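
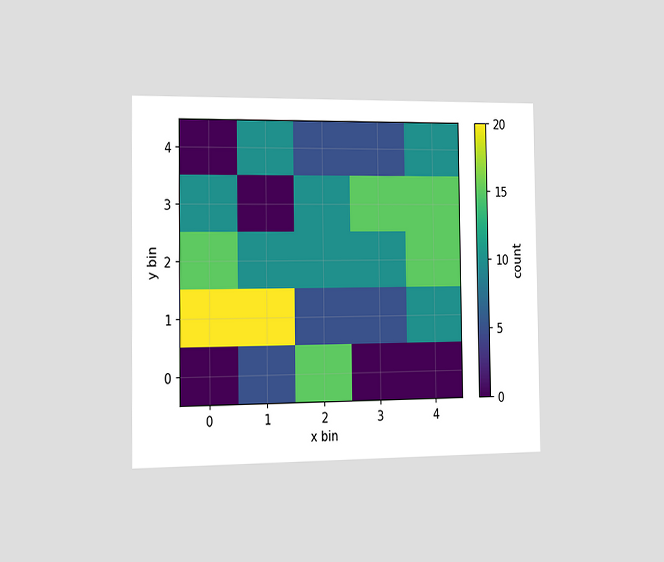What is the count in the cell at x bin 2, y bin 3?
The chart is viewed slightly from the left. Matching the cell (2, 3) against the colorbar gives 10.

10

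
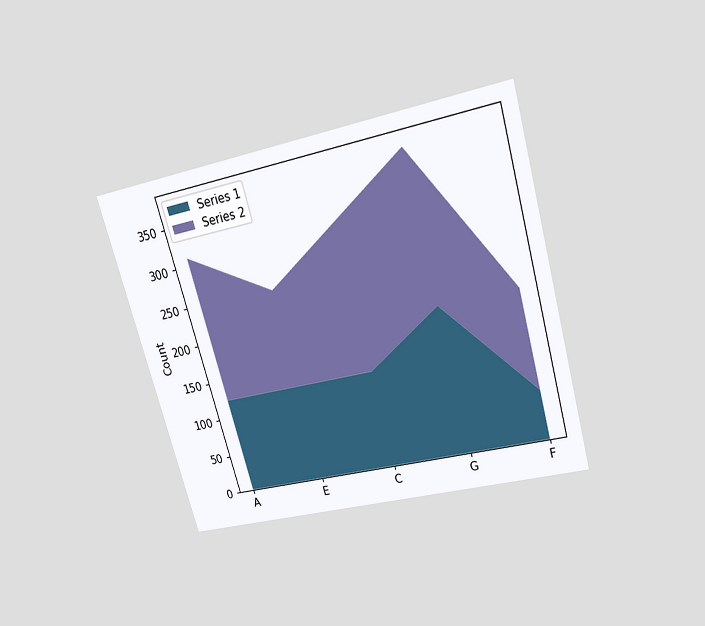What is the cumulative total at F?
186

The chart is tilted about 16° counter-clockwise and viewed slightly from above. The stacked total at F reaches 186.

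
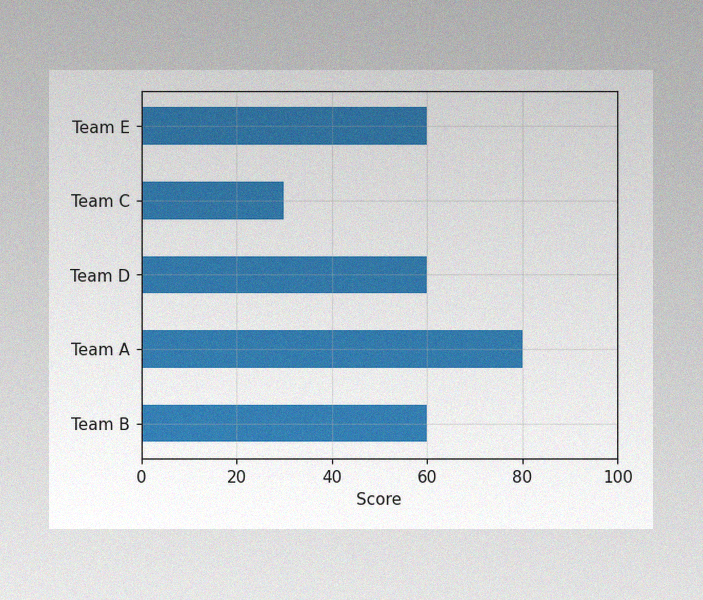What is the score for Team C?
The image has some photo noise and uneven lighting. Reading along the chart's x-axis, the Team C bar reaches 30.

30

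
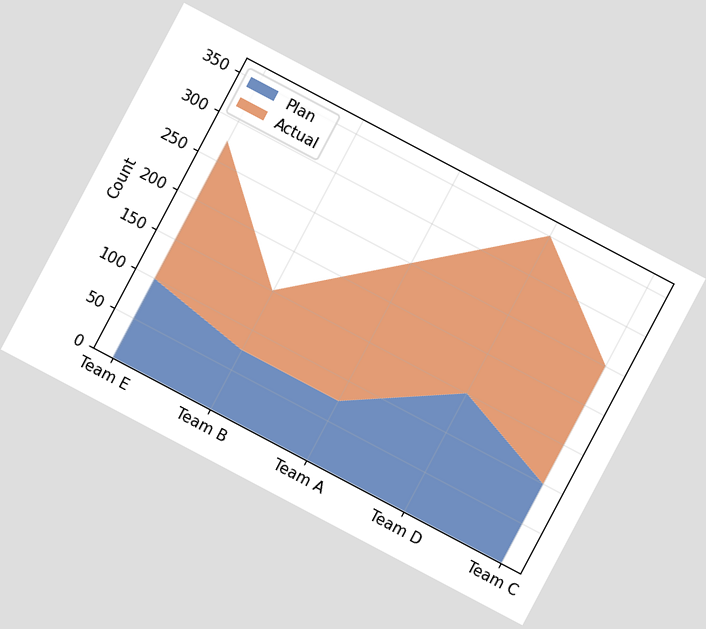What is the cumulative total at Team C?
250

The chart is tilted about 28° clockwise. The stacked total at Team C reaches 250.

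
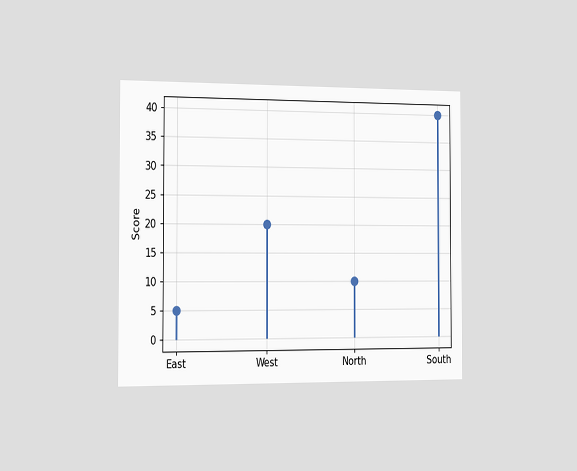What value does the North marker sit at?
The chart is viewed slightly from the left. The North marker sits at 10.

10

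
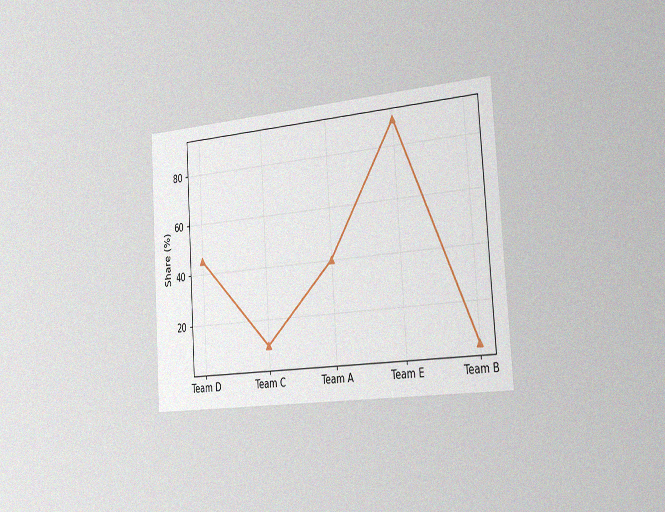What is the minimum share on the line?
The chart is tilted about 4° counter-clockwise and viewed slightly from the right, with some photo noise. The lowest point is at Team B, and reading across to the y-axis gives 5%.

5%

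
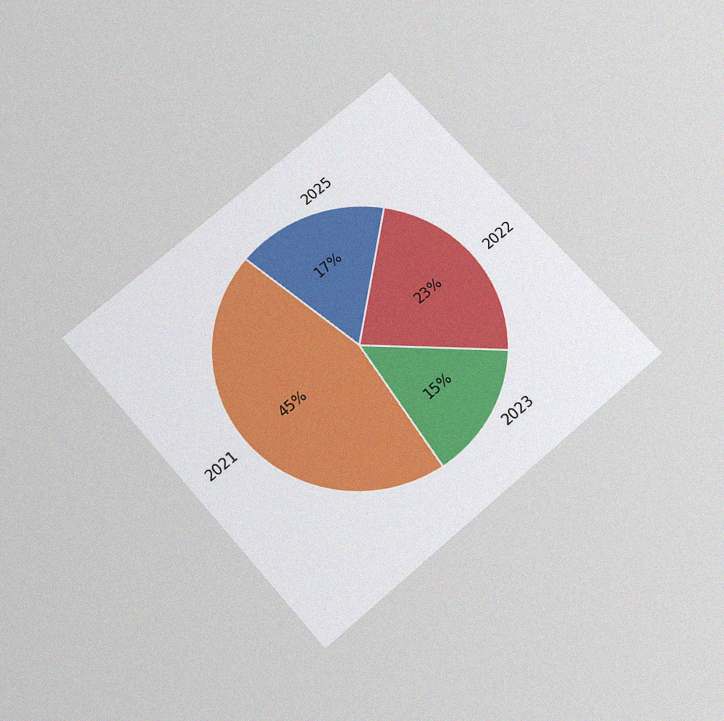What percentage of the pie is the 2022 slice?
The chart is tilted about 41° counter-clockwise and viewed slightly from below, with some photo noise. The 2022 slice takes up 23% of the pie.

23%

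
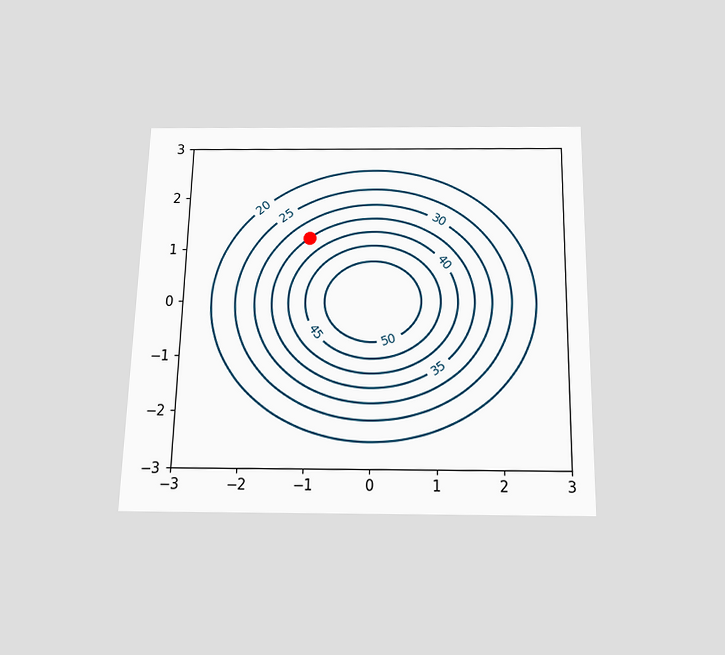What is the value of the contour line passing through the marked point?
The chart is viewed slightly from below. The marked point sits on the contour labelled 35.

35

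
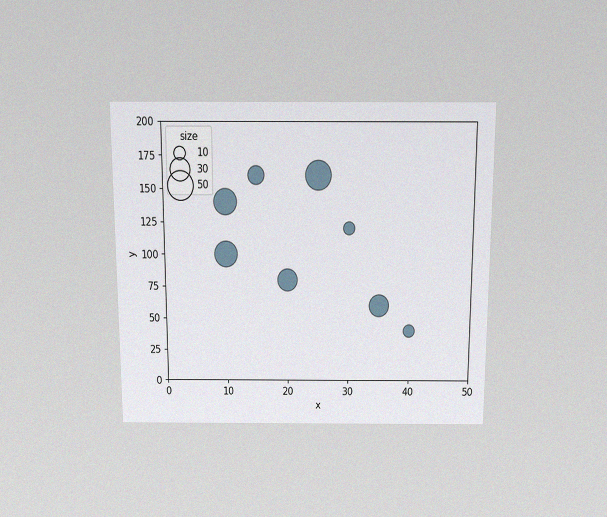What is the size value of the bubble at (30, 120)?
The chart is viewed slightly from above, with some photo noise. Matching the bubble at (30, 120) against the size legend gives 10.

10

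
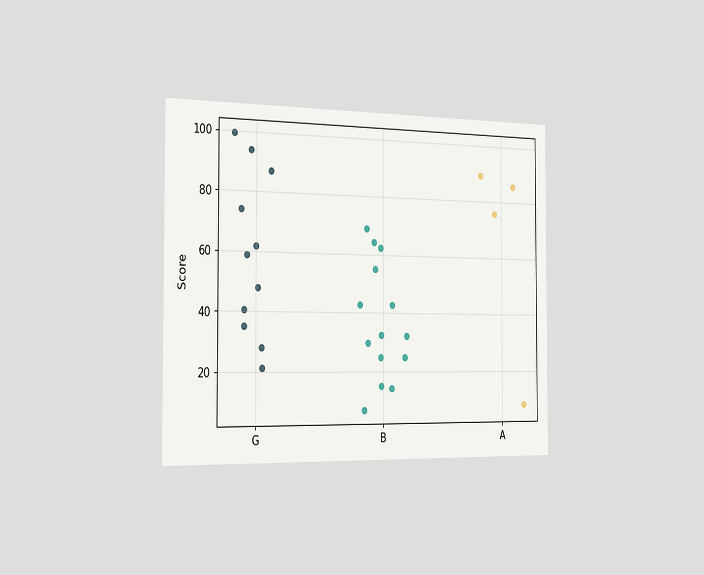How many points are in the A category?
The chart is viewed slightly from the left. Counting the markers in the A column gives 4.

4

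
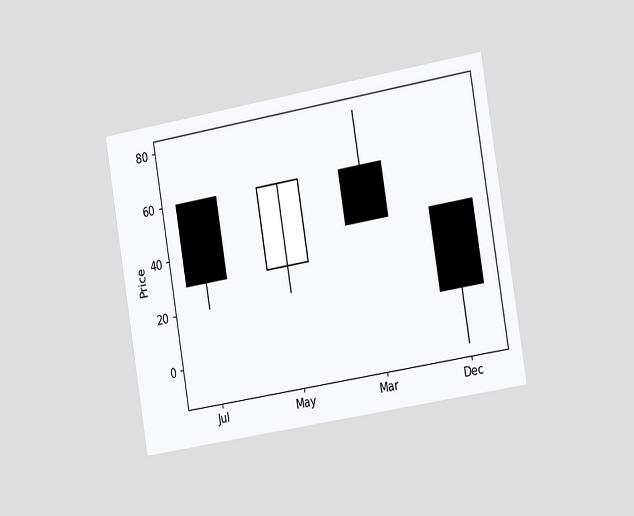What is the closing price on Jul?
The chart is tilted about 9° counter-clockwise and viewed slightly from the right. The Jul candle closes at 30.

30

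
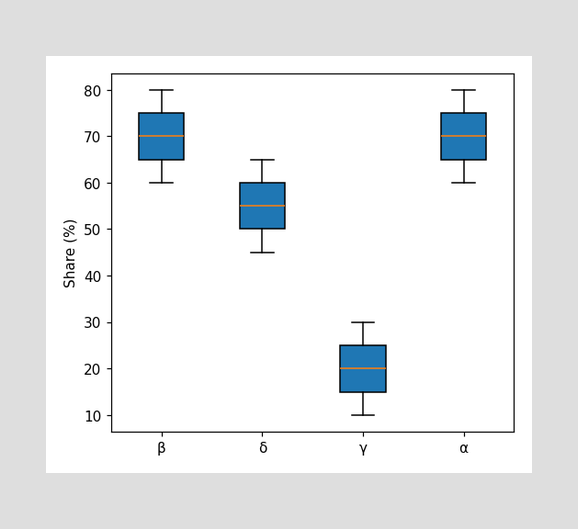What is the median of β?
70%

The median line in the β box sits at 70%.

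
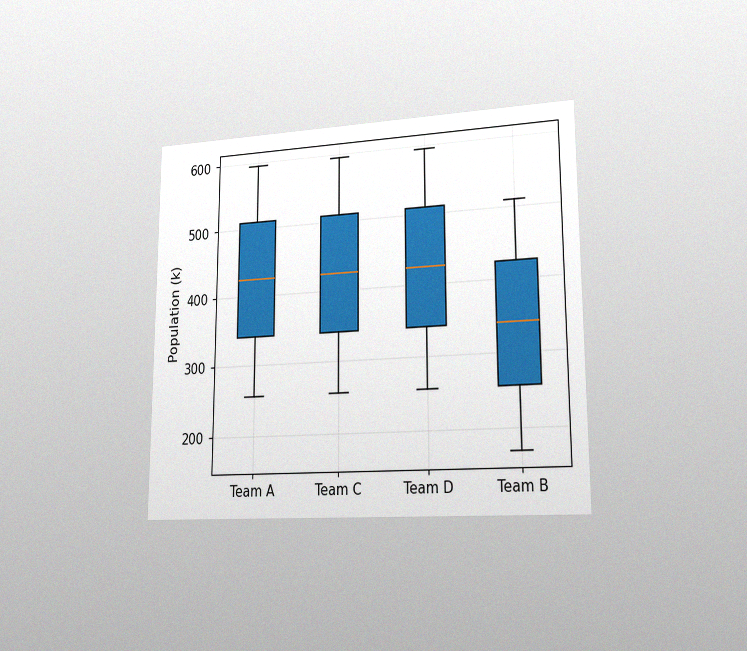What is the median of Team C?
425k

The chart is viewed slightly from the right, with some photo noise. The median line in the Team C box sits at 425k.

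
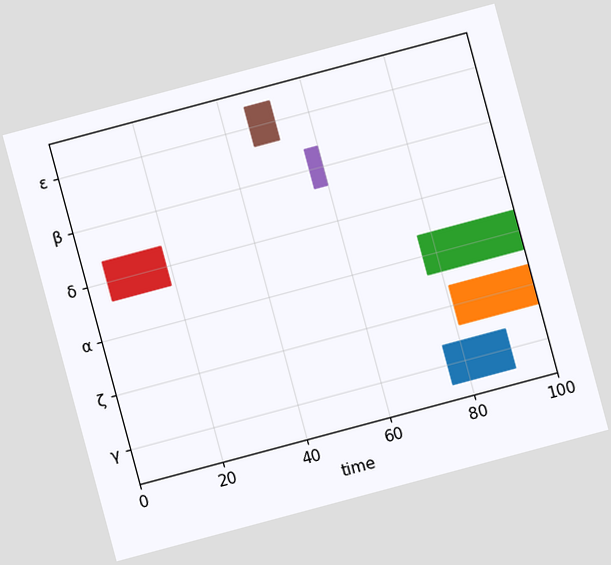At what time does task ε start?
The chart is tilted about 15° counter-clockwise. The ε bar begins at t=46.

46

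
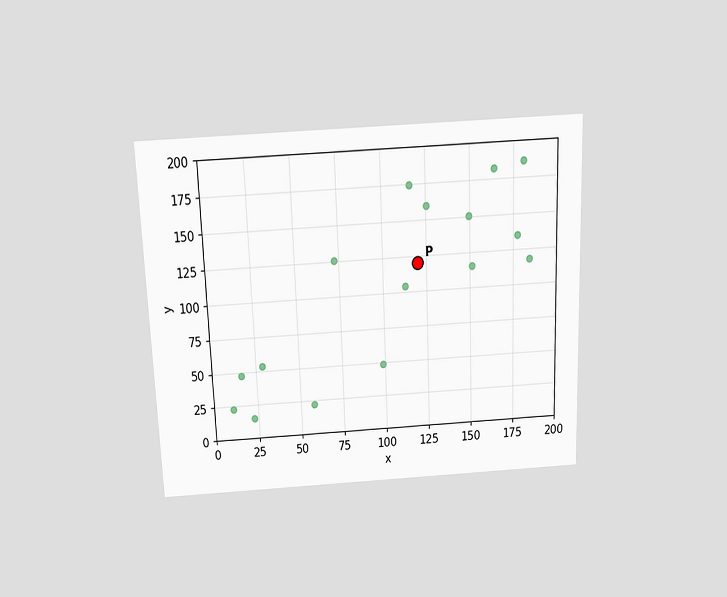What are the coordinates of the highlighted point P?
The chart is tilted about 2° counter-clockwise and viewed slightly from above. Following the gridlines from P to each axis, P sits at (120, 120).

(120, 120)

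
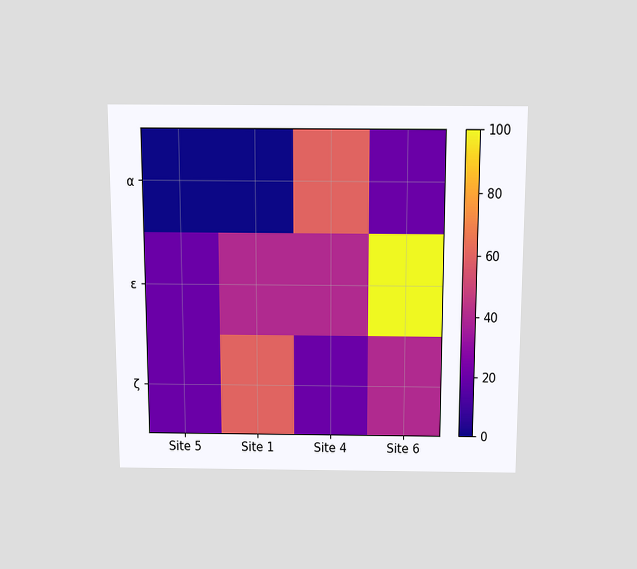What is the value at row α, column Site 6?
20

The chart is viewed slightly from above. Matching cell (α, Site 6) against the colorbar gives 20.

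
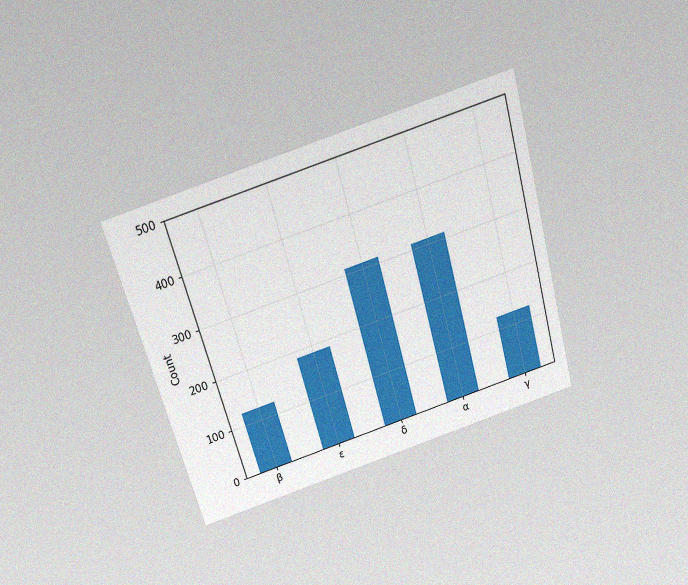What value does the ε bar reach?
The chart is tilted about 16° counter-clockwise and viewed slightly from above, with some photo noise. Reading along the chart's y-axis, the ε bar reaches 186.

186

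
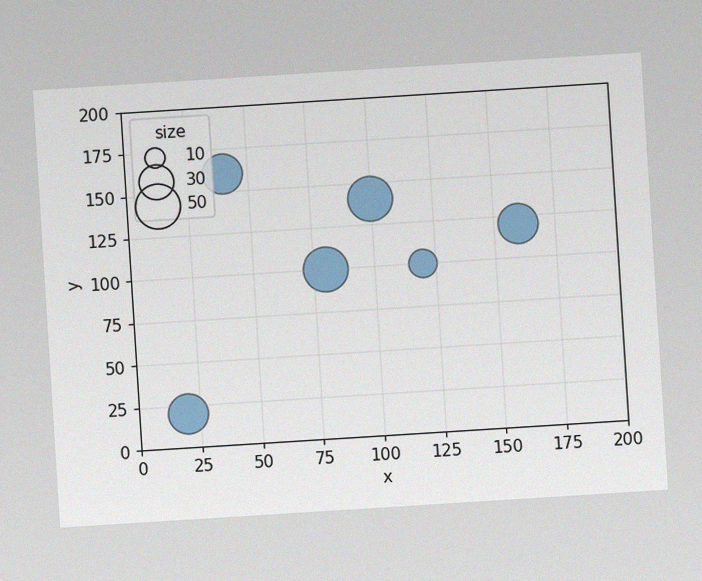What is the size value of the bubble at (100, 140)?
50

The chart is tilted about 4° counter-clockwise, with some photo noise. Matching the bubble at (100, 140) against the size legend gives 50.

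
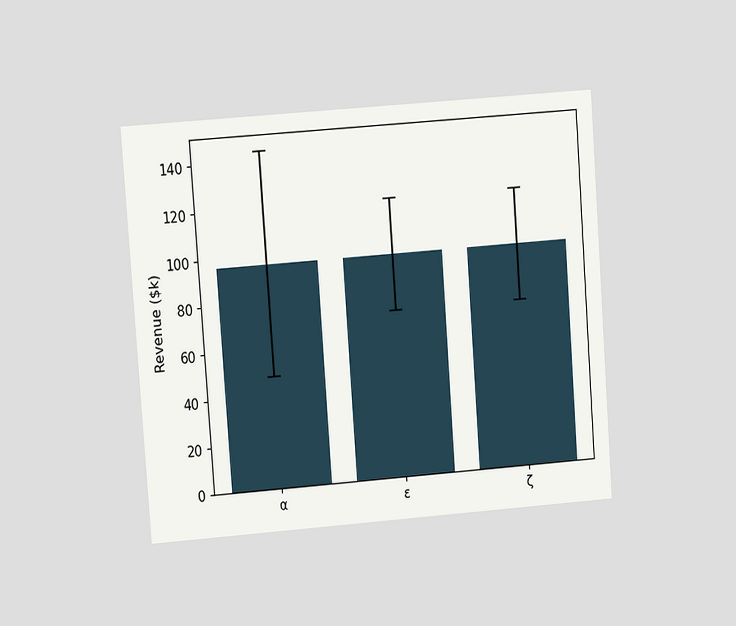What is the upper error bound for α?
The chart is tilted about 4° counter-clockwise and viewed at a slight angle. The α bar's upper whisker reaches $144k.

$144k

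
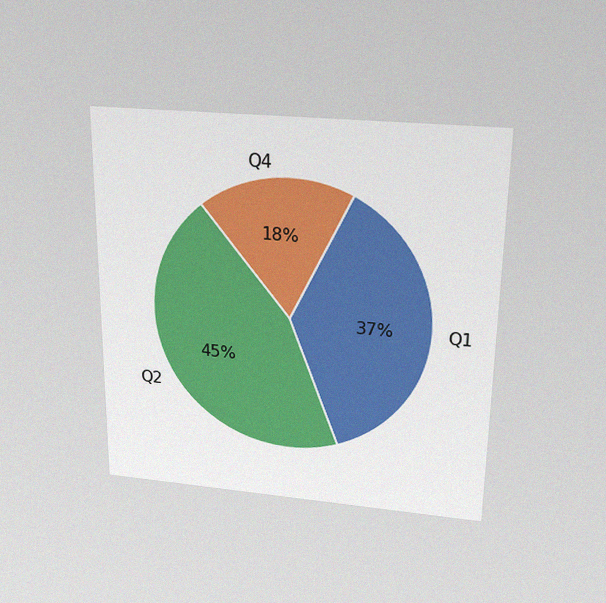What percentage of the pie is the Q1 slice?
37%

The chart is viewed slightly from above, with some photo noise. The Q1 slice takes up 37% of the pie.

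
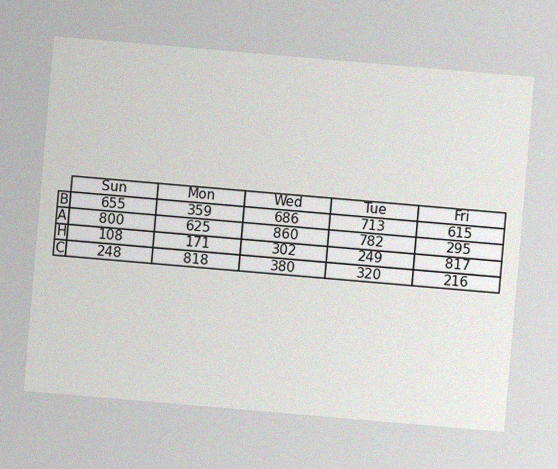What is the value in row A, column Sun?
800

The chart is tilted about 5° clockwise, with some photo noise. The (A, Sun) cell reads 800.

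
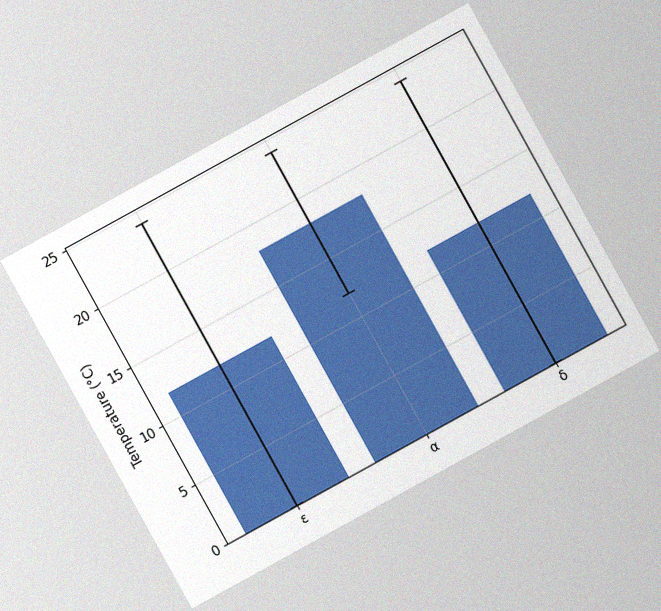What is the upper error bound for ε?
The chart is tilted about 29° counter-clockwise, with some photo noise. The ε bar's upper whisker reaches 24°C.

24°C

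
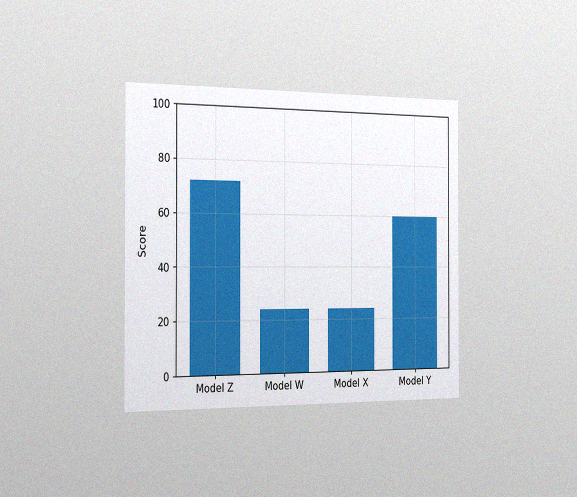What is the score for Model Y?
The chart is viewed slightly from the left, with some photo noise. Reading along the chart's y-axis, the Model Y bar reaches 60.

60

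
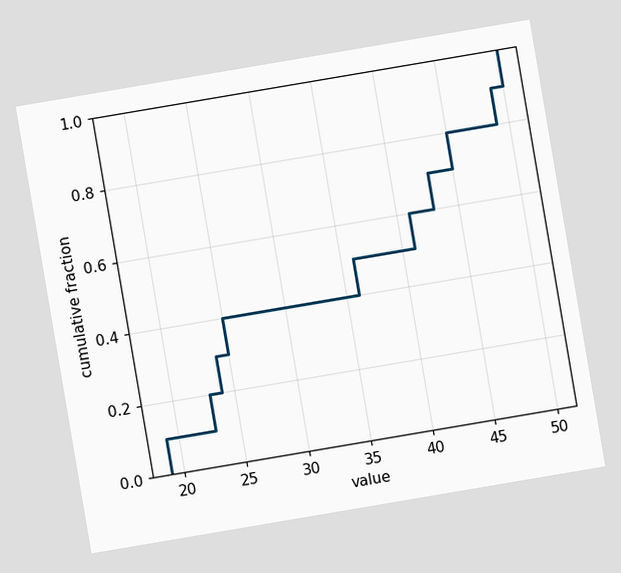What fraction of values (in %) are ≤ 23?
20%

The chart is tilted about 10° counter-clockwise. At x=23 the ECDF step is at 20%.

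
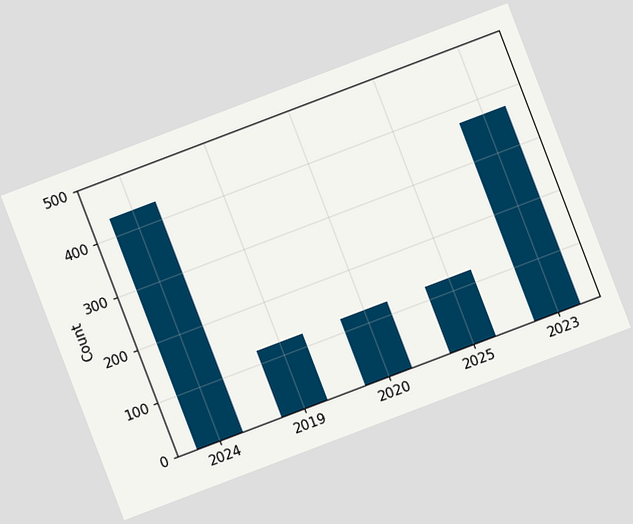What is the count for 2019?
The chart is tilted about 21° counter-clockwise. Reading along the chart's y-axis, the 2019 bar reaches 124.

124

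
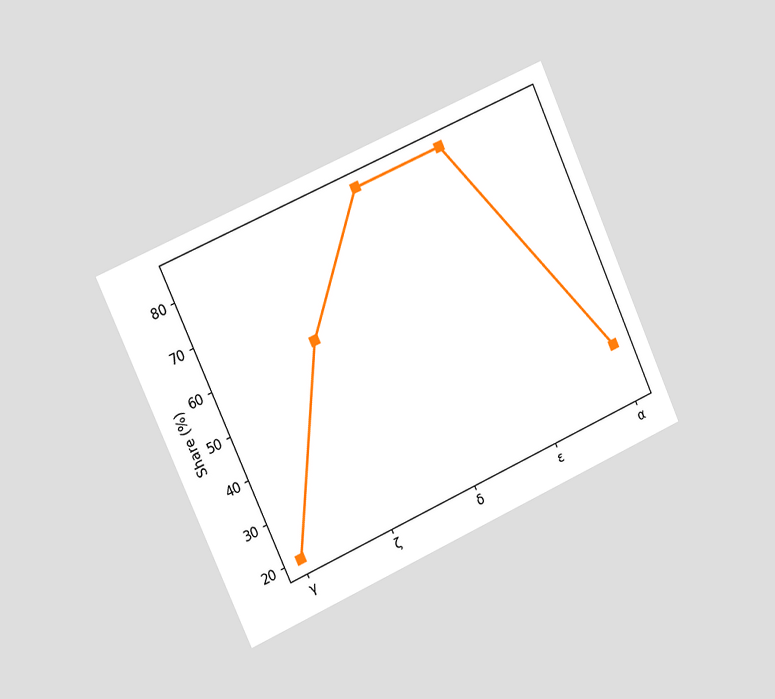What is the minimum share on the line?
20%

The chart is tilted about 24° counter-clockwise and viewed slightly from the left. The lowest point is at γ, and reading across to the y-axis gives 20%.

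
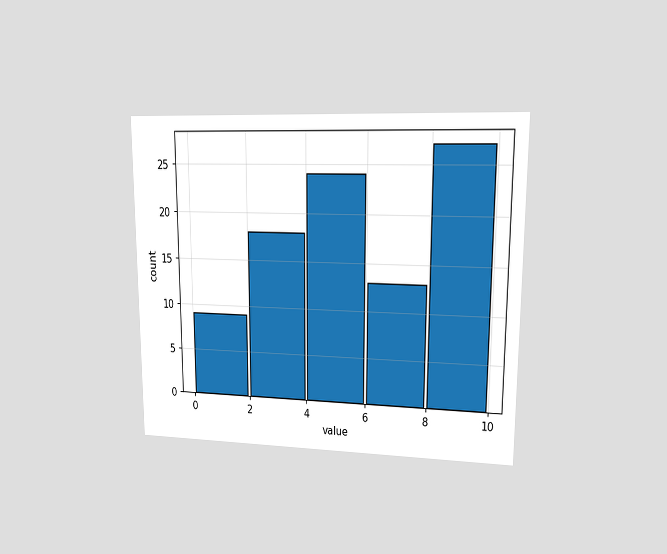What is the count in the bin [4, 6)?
24

The chart is viewed at a slight angle. The [4, 6) bin has height 24.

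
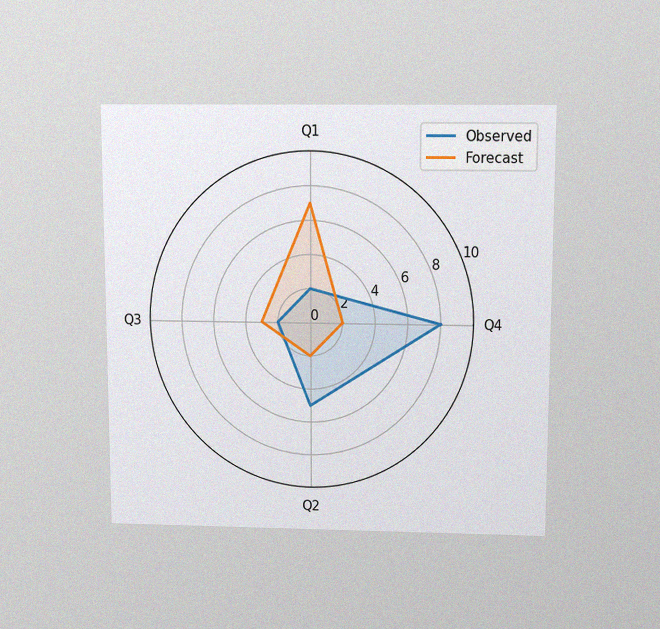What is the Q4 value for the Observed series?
8

The chart is viewed slightly from above, with some photo noise. On the Q4 axis, Observed reaches 8.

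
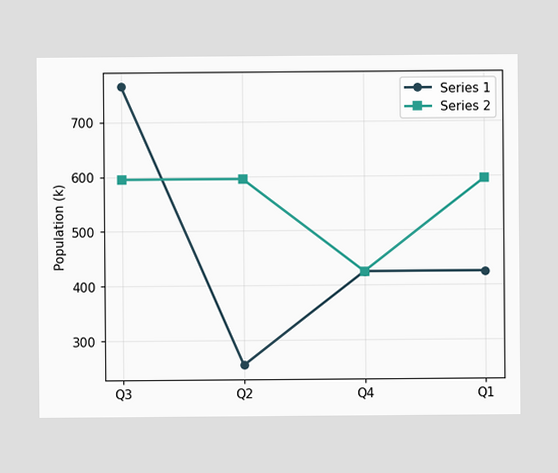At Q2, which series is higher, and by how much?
Series 2, by 340k

At Q2, Series 2 sits above the other line by 340k.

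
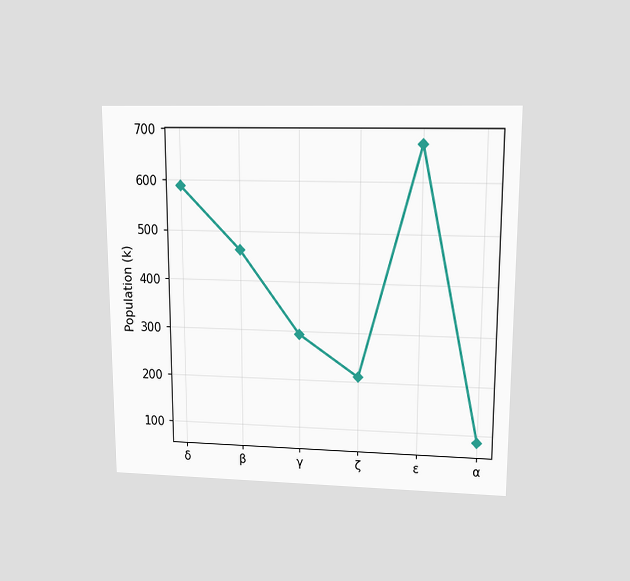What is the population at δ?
588k

The chart is viewed at a slight angle. At δ, the line is at 588k.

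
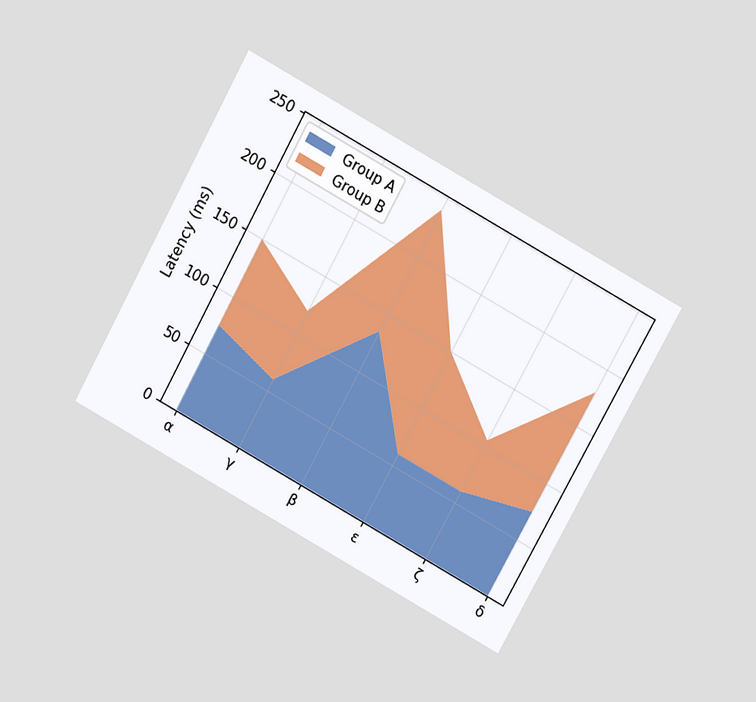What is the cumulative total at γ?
120ms

The chart is tilted about 29° clockwise and viewed at a slight angle. The stacked total at γ reaches 120ms.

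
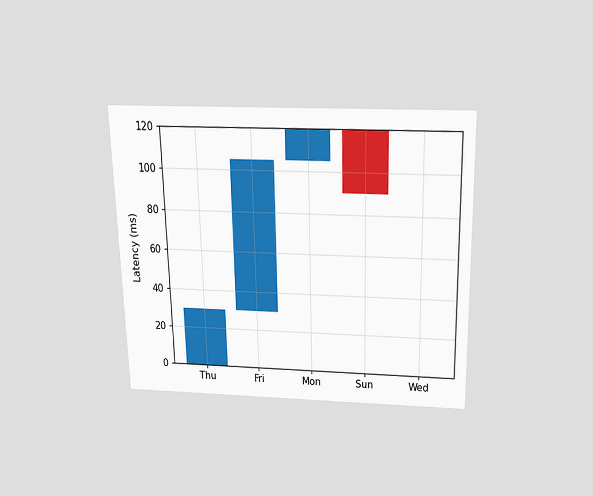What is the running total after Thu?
30ms

The chart is viewed slightly from above. After Thu the running total reaches 30ms.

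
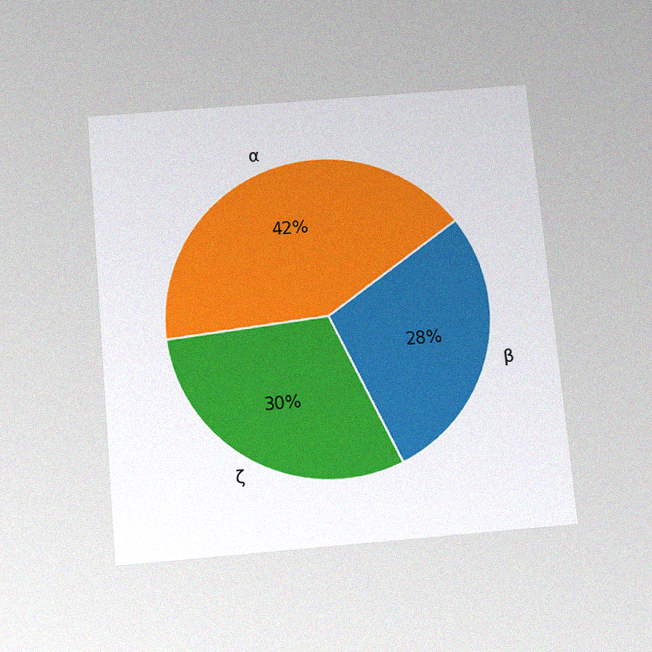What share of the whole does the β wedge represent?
28%

The chart is tilted about 5° counter-clockwise and viewed slightly from below, with some photo noise. The β slice takes up 28% of the pie.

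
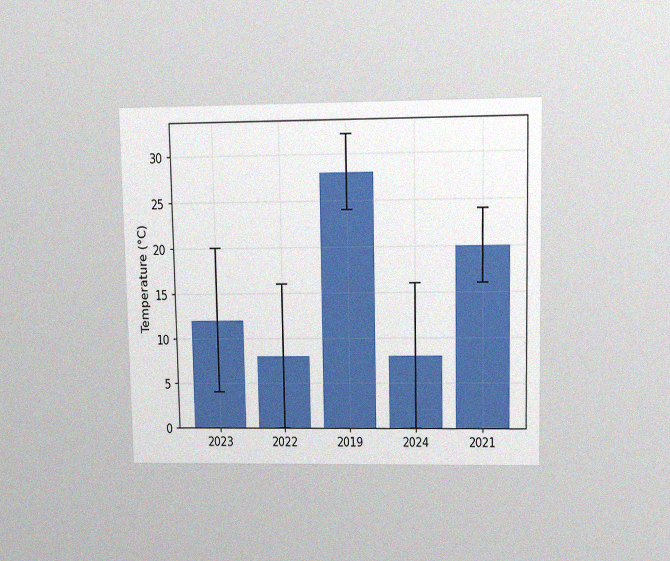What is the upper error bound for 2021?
The chart is viewed slightly from above, with some photo noise. The 2021 bar's upper whisker reaches 24°C.

24°C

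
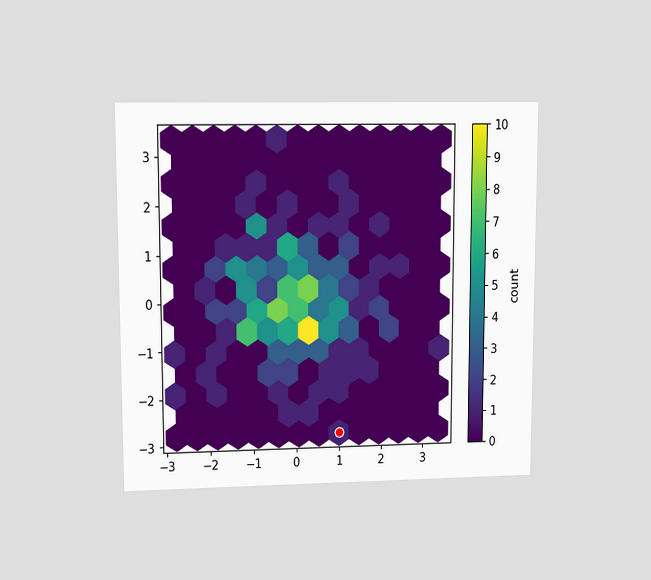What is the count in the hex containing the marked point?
1

The chart is viewed at a slight angle. The marked hex reads 1 on the colorbar.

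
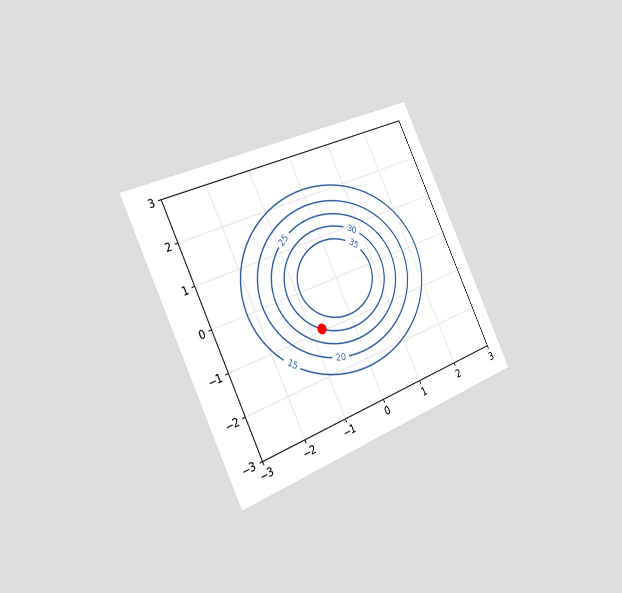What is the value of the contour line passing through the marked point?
30

The chart is tilted about 25° counter-clockwise and viewed slightly from the left. The marked point sits on the contour labelled 30.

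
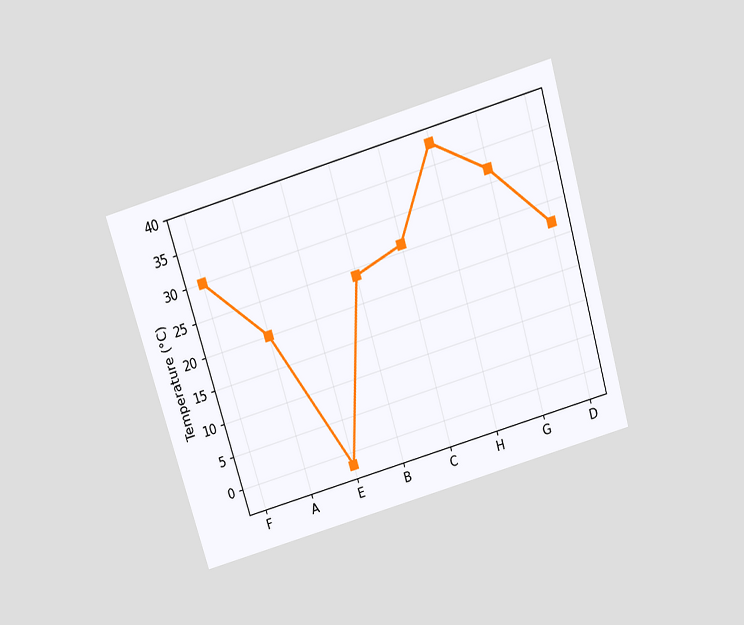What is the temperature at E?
The chart is tilted about 16° counter-clockwise and viewed slightly from above. At E, the line is at -2°C.

-2°C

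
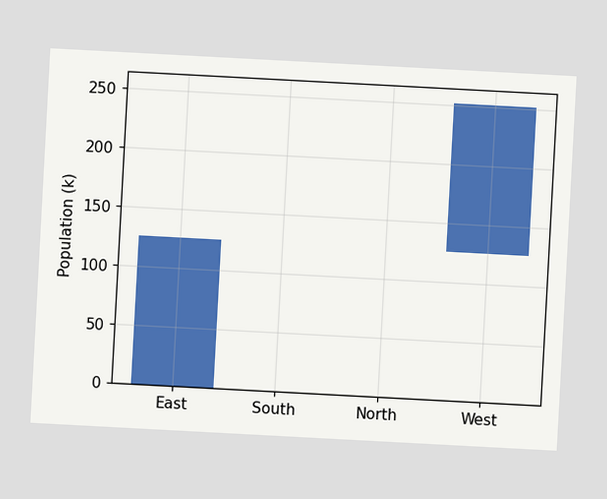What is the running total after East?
The chart is tilted about 3° clockwise. After East the running total reaches 126k.

126k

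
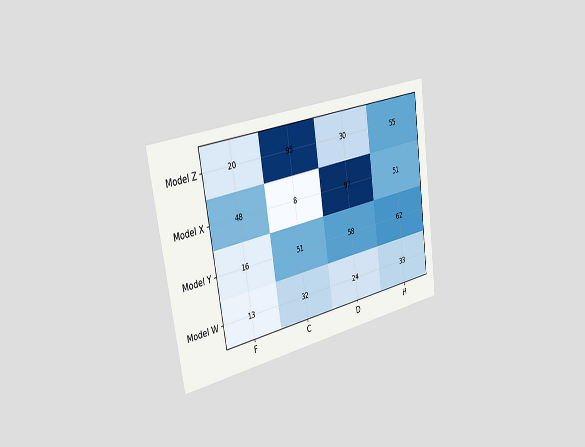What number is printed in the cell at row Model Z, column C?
95

The chart is tilted about 9° counter-clockwise and viewed slightly from the left. The (Model Z, C) cell reads 95.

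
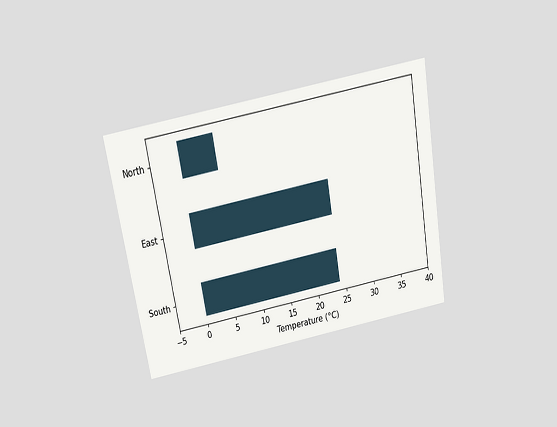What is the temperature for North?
6°C

The chart is tilted about 10° counter-clockwise and viewed slightly from above. Reading along the chart's x-axis, the North bar reaches 6°C.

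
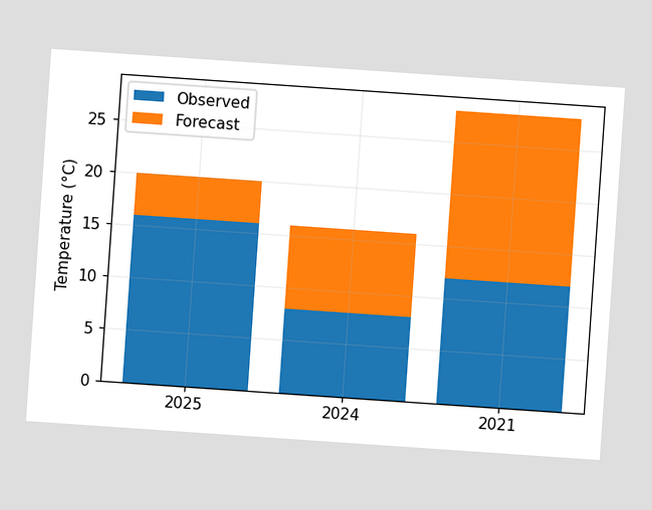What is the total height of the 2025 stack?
The chart is tilted about 4° clockwise. The 2025 stack's top reaches 20°C on the y-axis.

20°C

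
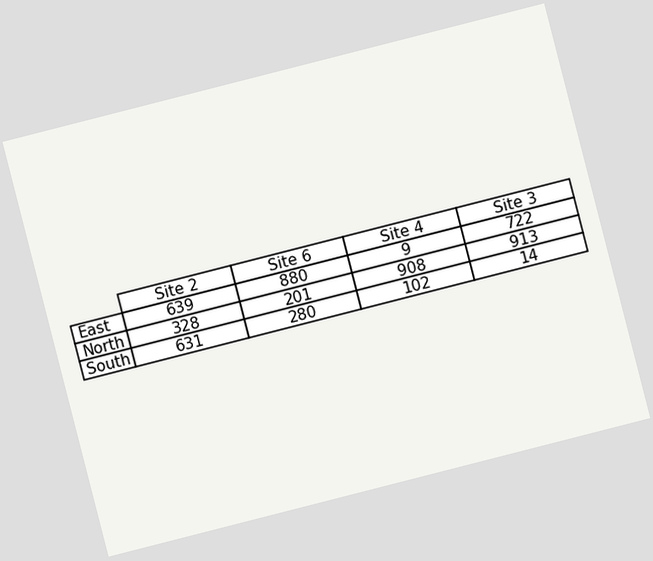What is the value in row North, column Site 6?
The chart is tilted about 14° counter-clockwise. The (North, Site 6) cell reads 201.

201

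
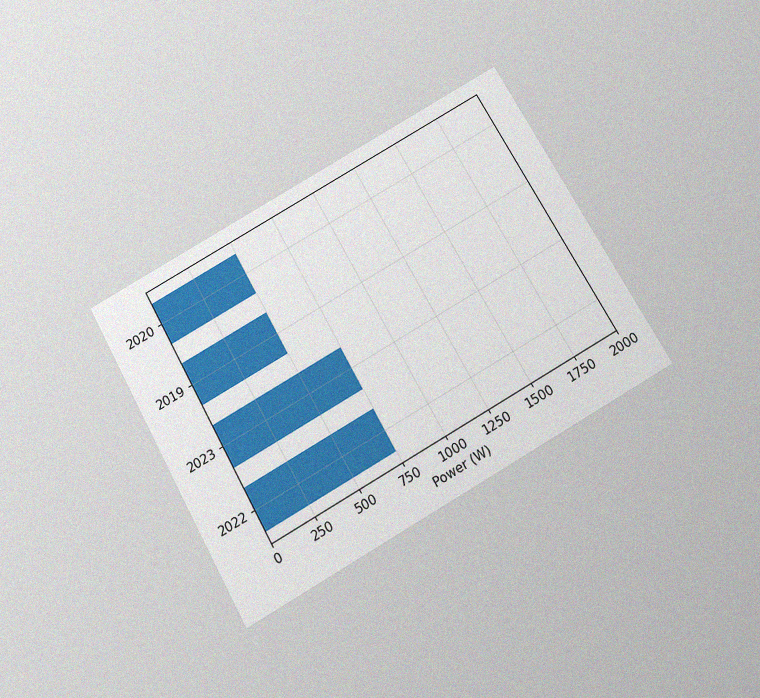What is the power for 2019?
The chart is tilted about 29° counter-clockwise and viewed slightly from below, with some photo noise. Reading along the chart's x-axis, the 2019 bar reaches 500W.

500W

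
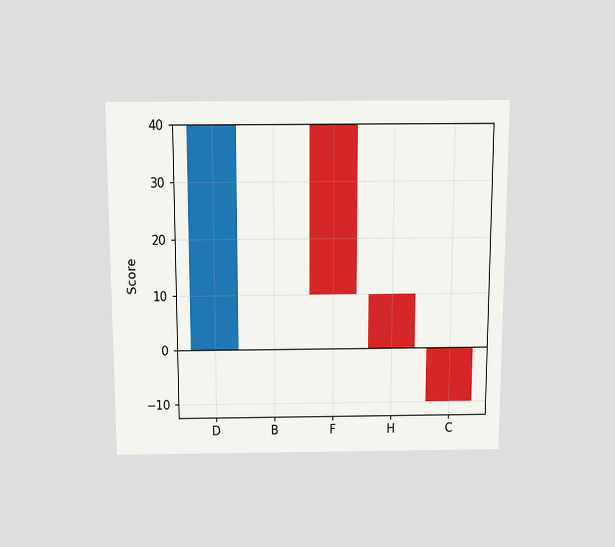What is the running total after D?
The chart is viewed slightly from above. After D the running total reaches 40.

40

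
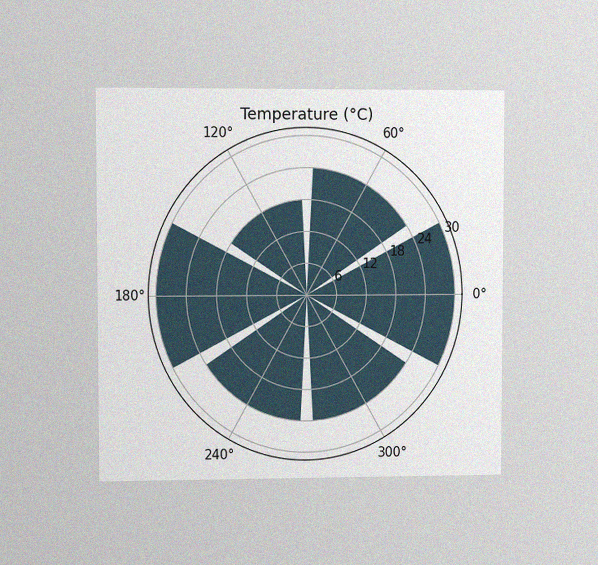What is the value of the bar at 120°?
18°C

The chart is viewed at a slight angle, with some photo noise. The bar at 120° reaches 18°C on the radial axis.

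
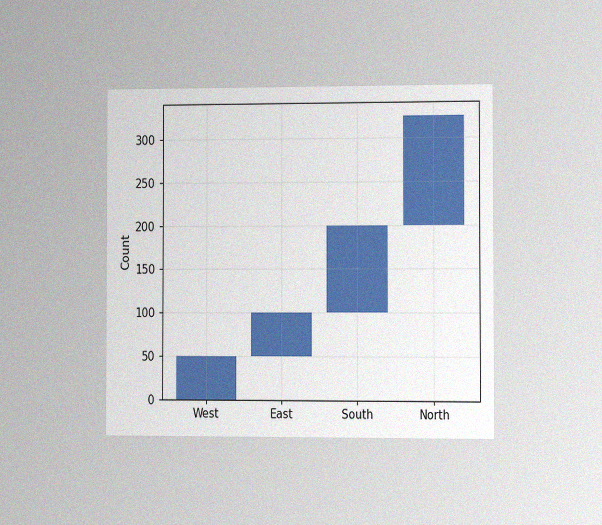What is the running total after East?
100

The chart is viewed slightly from the right, with some photo noise. After East the running total reaches 100.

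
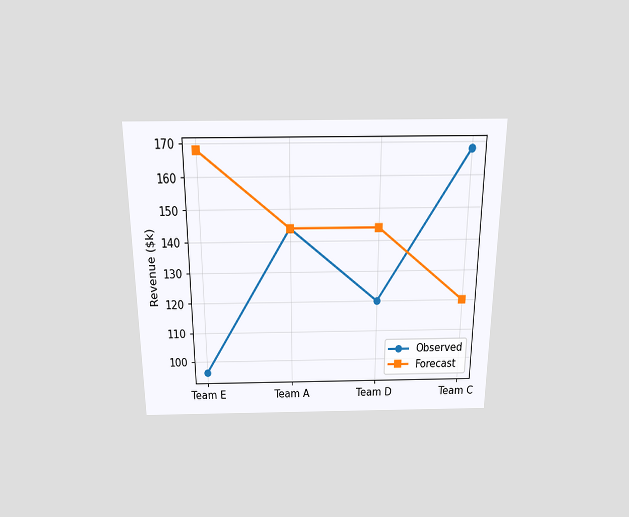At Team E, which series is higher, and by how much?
The chart is viewed slightly from above. At Team E, Forecast sits above the other line by $72k.

Forecast, by $72k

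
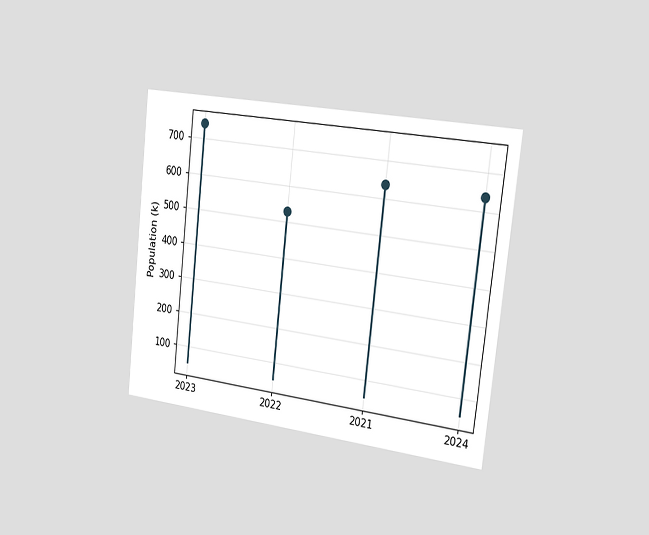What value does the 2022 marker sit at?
The chart is tilted about 6° clockwise and viewed slightly from the right. The 2022 marker sits at 530k.

530k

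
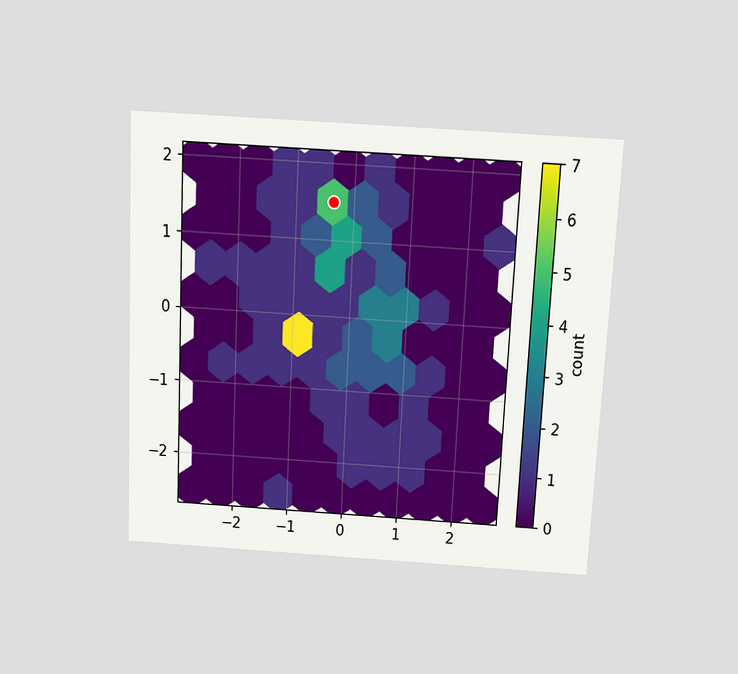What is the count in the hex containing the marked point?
5

The chart is tilted about 3° clockwise and viewed slightly from above. The marked hex reads 5 on the colorbar.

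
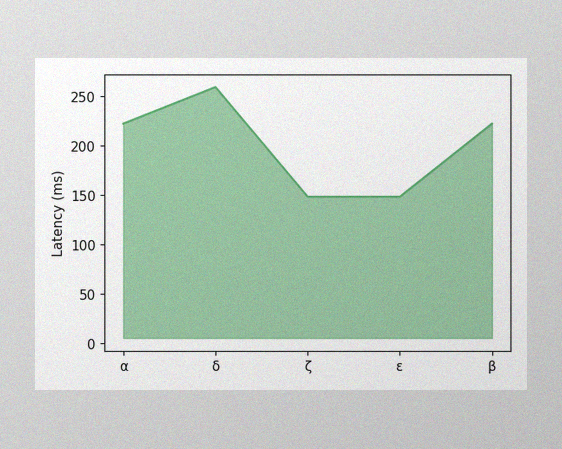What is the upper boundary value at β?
The image has some photo noise and uneven lighting. At β the upper boundary is at 222ms.

222ms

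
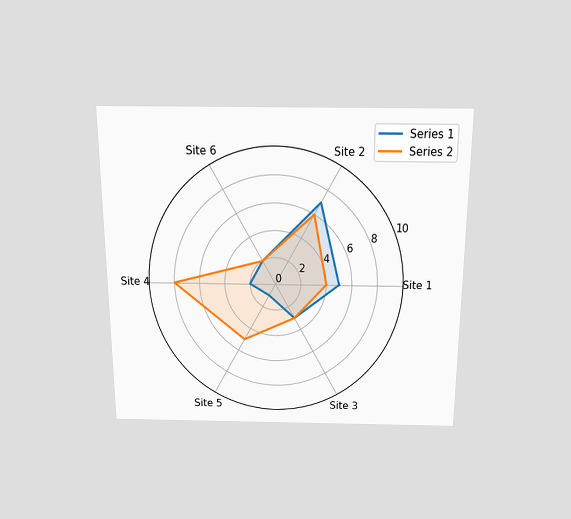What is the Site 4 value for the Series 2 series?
8

The chart is viewed slightly from above. On the Site 4 axis, Series 2 reaches 8.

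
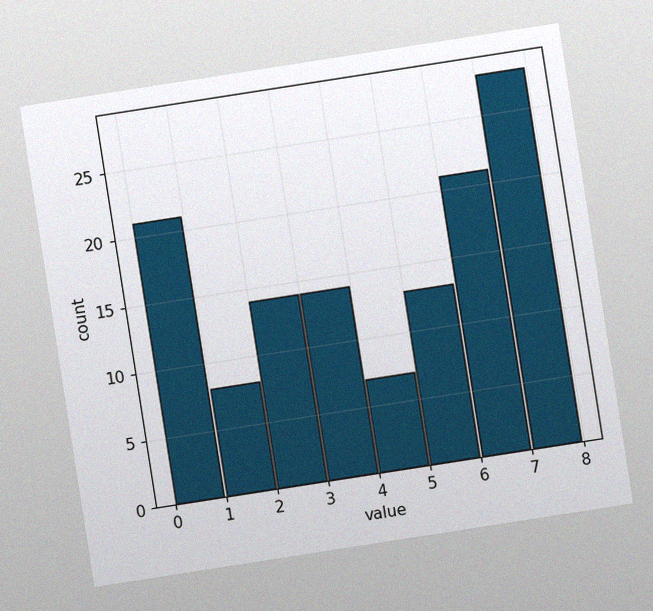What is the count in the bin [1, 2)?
The chart is tilted about 9° counter-clockwise, with some photo noise. The [1, 2) bin has height 8.

8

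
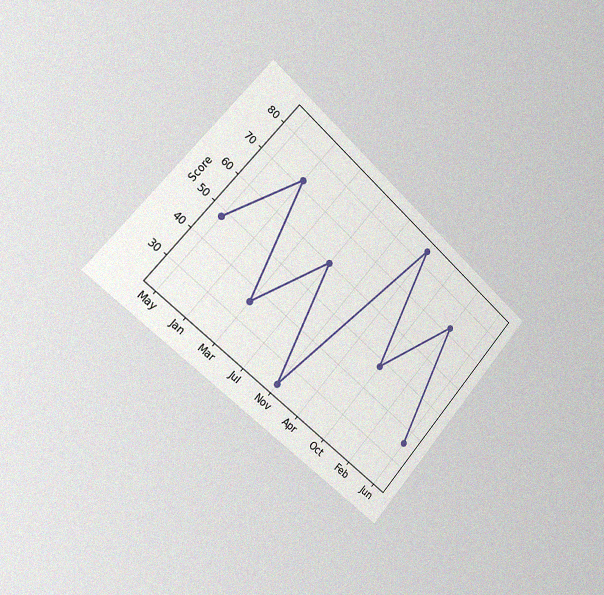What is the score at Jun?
36

The chart is tilted about 42° clockwise and viewed slightly from the left, with some photo noise. At Jun, the line is at 36.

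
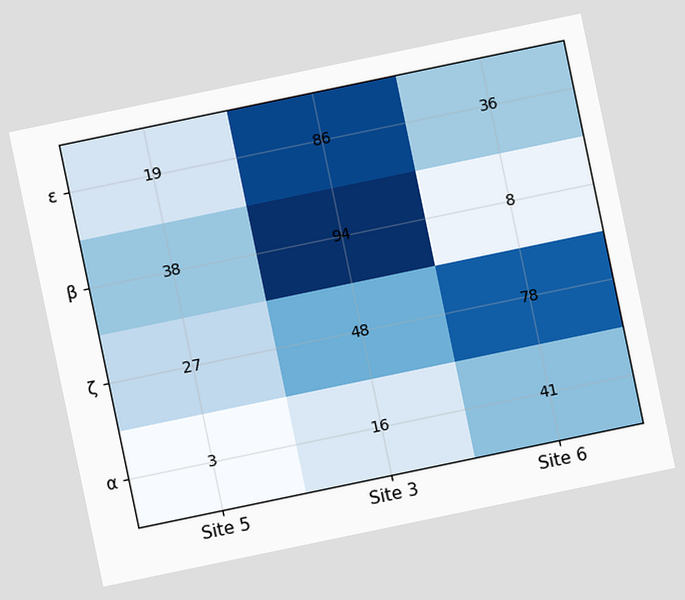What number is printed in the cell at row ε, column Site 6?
The chart is tilted about 12° counter-clockwise. The (ε, Site 6) cell reads 36.

36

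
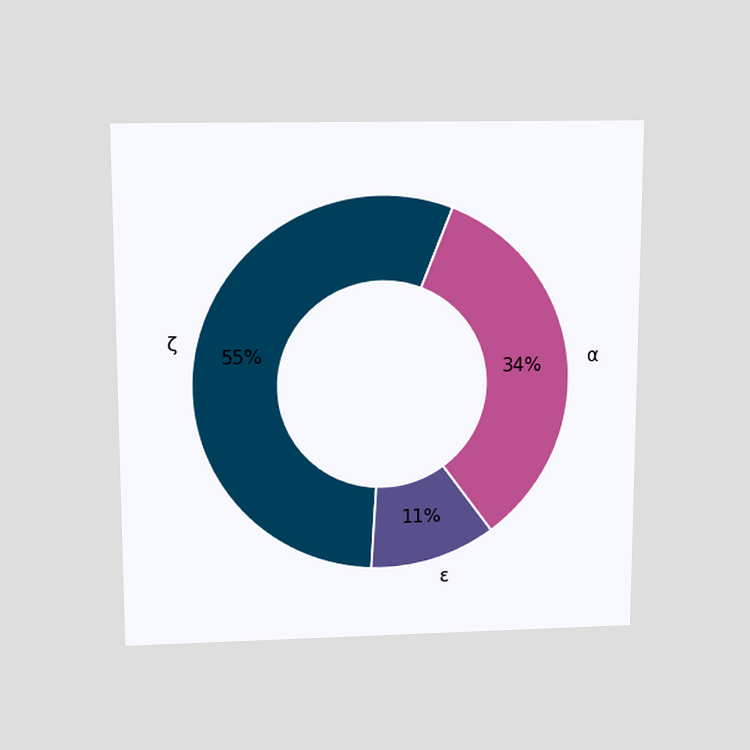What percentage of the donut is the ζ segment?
55%

The chart is viewed slightly from above. The ζ segment takes up 55% of the ring.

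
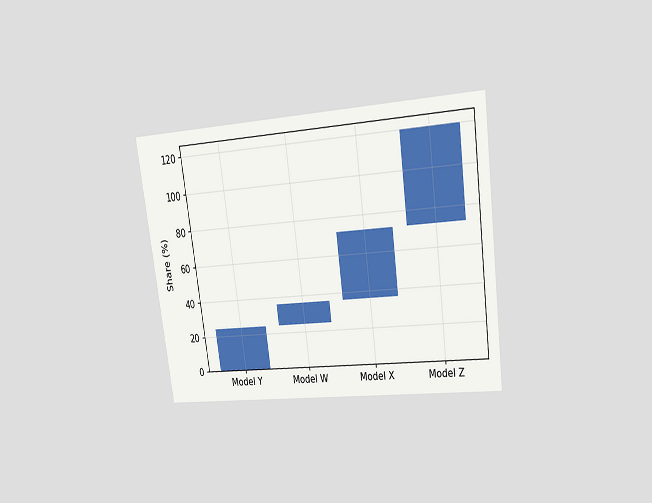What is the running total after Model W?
The chart is tilted about 8° counter-clockwise and viewed at a slight angle. After Model W the running total reaches 36%.

36%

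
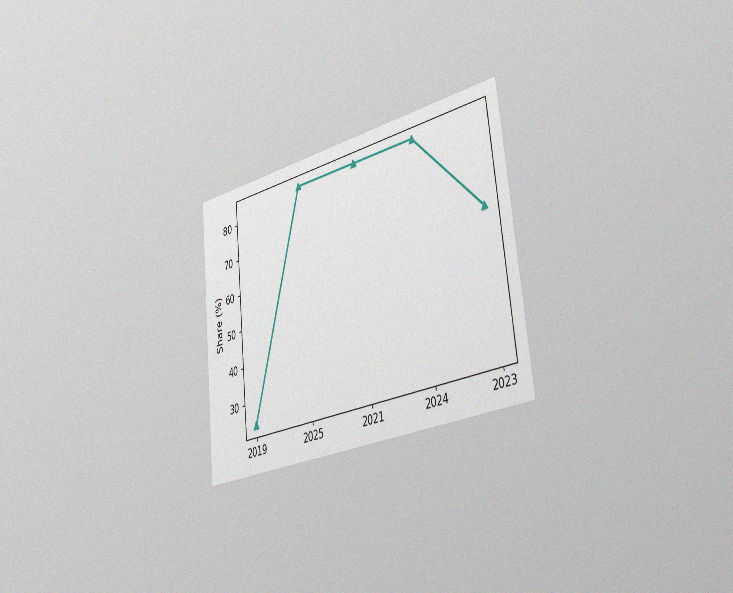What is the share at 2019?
24%

The chart is tilted about 6° counter-clockwise and viewed slightly from the right, with some photo noise. At 2019, the line is at 24%.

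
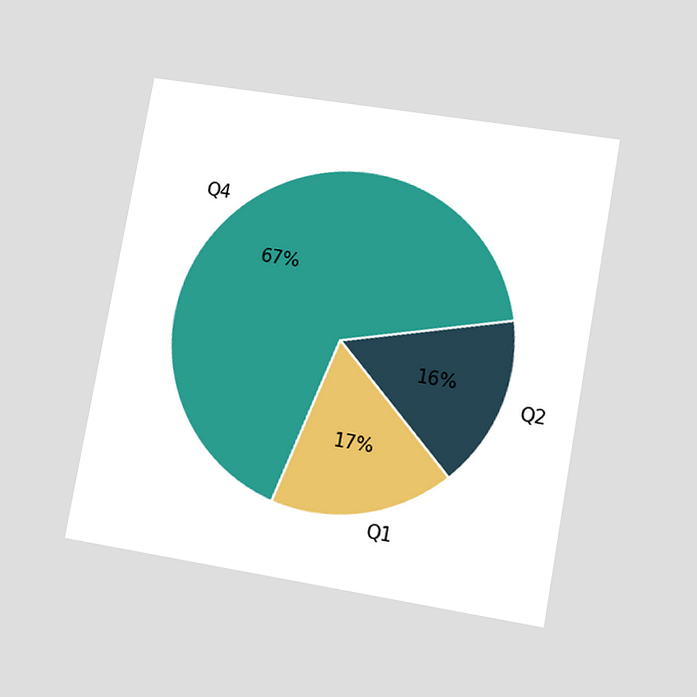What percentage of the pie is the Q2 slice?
The chart is tilted about 10° clockwise and viewed at a slight angle. The Q2 slice takes up 16% of the pie.

16%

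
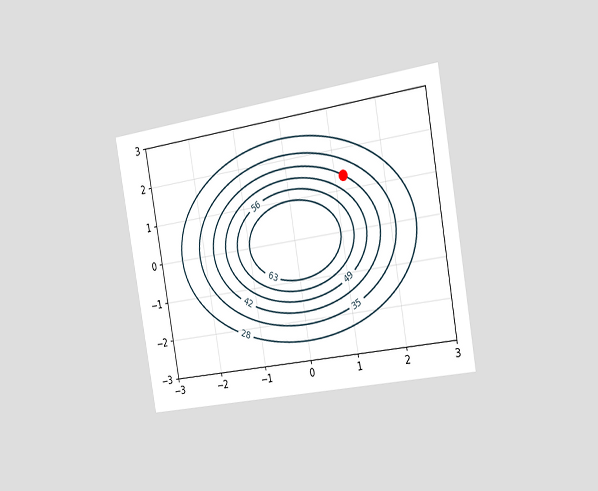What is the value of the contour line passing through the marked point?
The chart is tilted about 10° counter-clockwise and viewed slightly from the right. The marked point sits on the contour labelled 42.

42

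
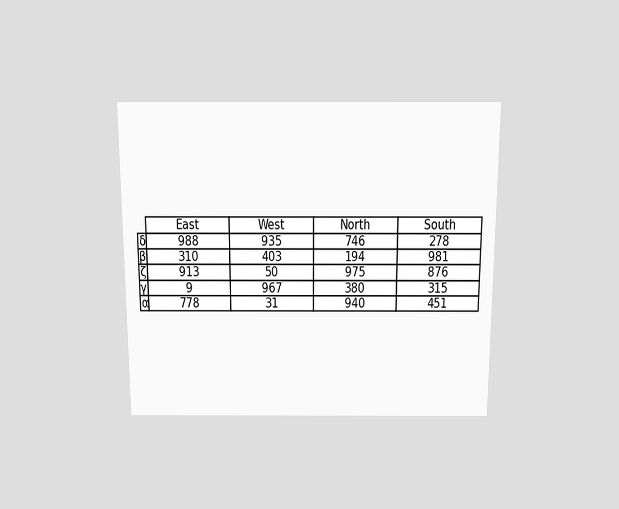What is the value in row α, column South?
The chart is viewed slightly from above. The (α, South) cell reads 451.

451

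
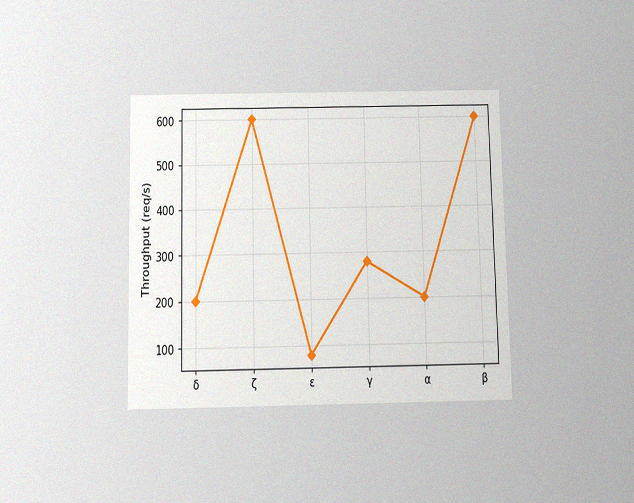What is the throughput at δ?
200req/s

The chart is viewed slightly from below, with some photo noise. At δ, the line is at 200req/s.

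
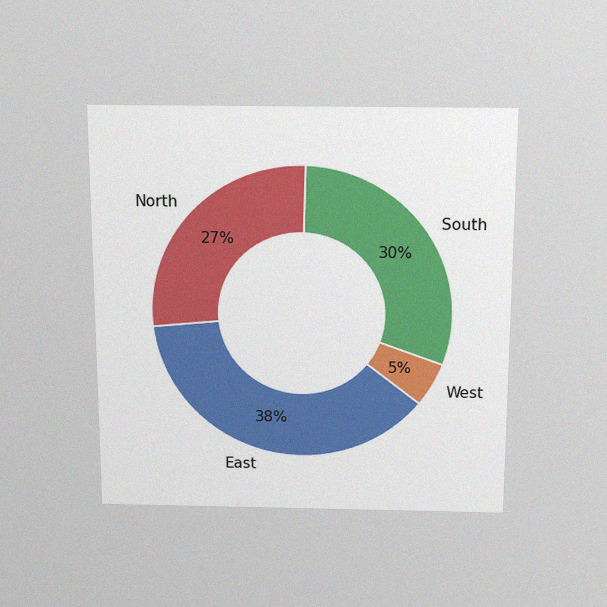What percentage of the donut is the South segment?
30%

The chart is viewed slightly from above, with some photo noise. The South segment takes up 30% of the ring.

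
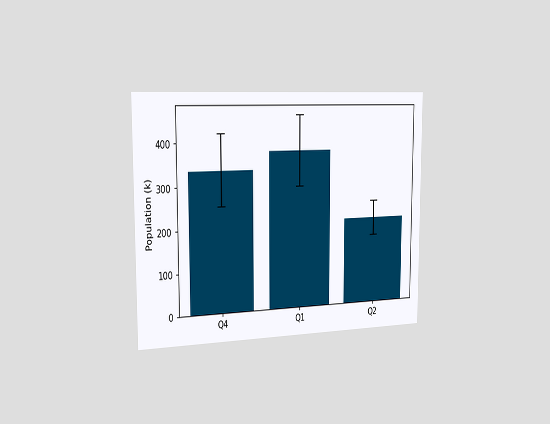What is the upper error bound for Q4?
420k

The chart is viewed slightly from the left. The Q4 bar's upper whisker reaches 420k.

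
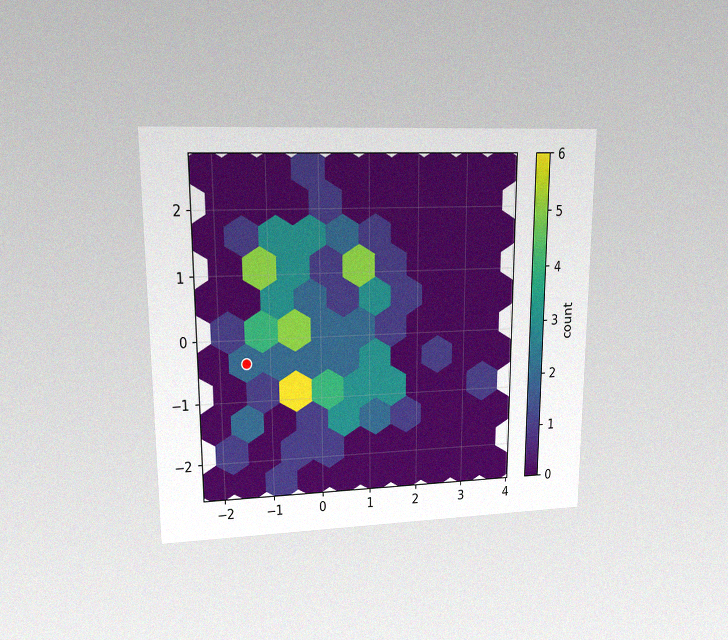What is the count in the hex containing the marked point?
2

The chart is viewed at a slight angle, with some photo noise. The marked hex reads 2 on the colorbar.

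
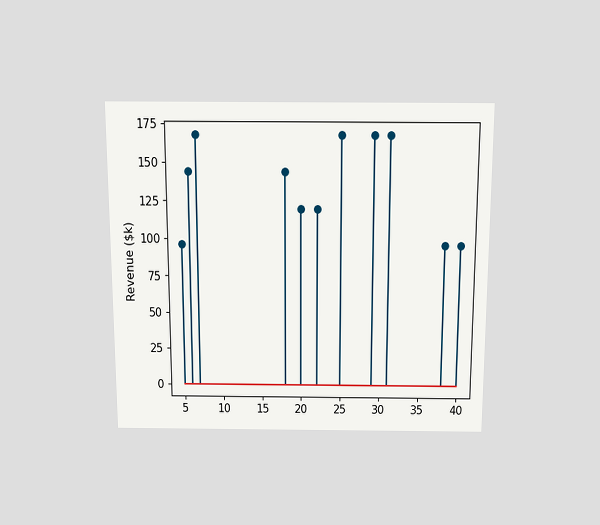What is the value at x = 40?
The chart is viewed slightly from above. The stem at x=40 reaches $96k.

$96k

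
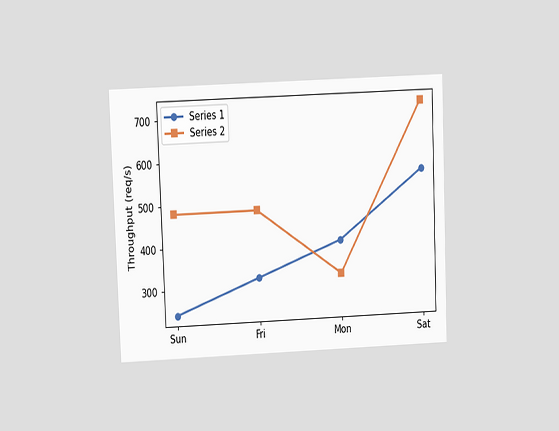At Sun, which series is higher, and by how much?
Series 2, by 240req/s

The chart is tilted about 2° counter-clockwise and viewed at a slight angle. At Sun, Series 2 sits above the other line by 240req/s.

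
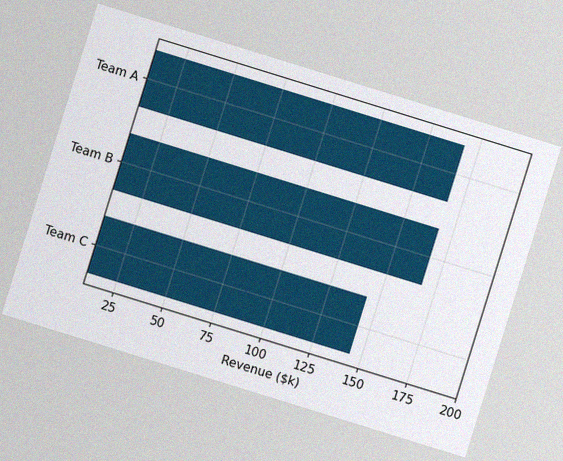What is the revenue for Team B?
$168k

The chart is tilted about 17° clockwise, with some photo noise. Reading along the chart's x-axis, the Team B bar reaches $168k.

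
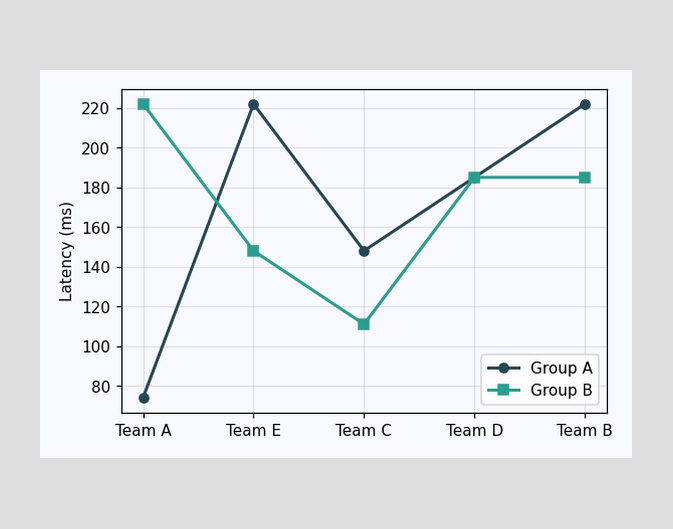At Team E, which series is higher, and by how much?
At Team E, Group A sits above the other line by 74ms.

Group A, by 74ms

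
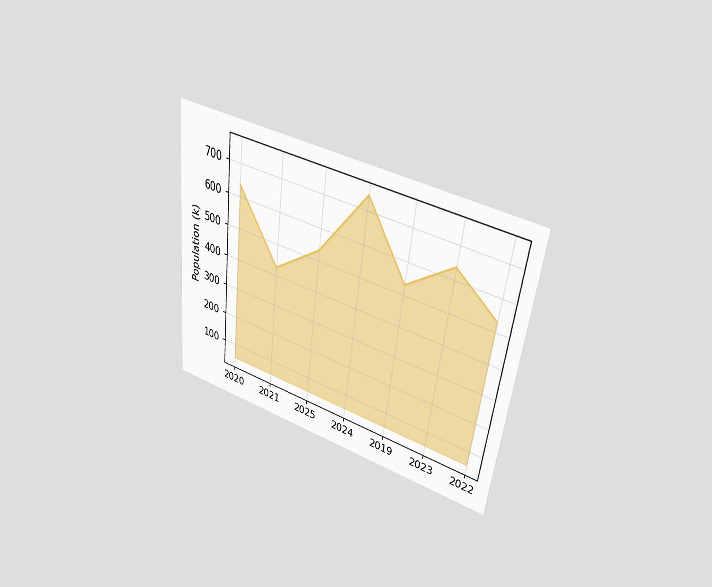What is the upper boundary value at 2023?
The chart is tilted about 7° clockwise and viewed slightly from above. At 2023 the upper boundary is at 636k.

636k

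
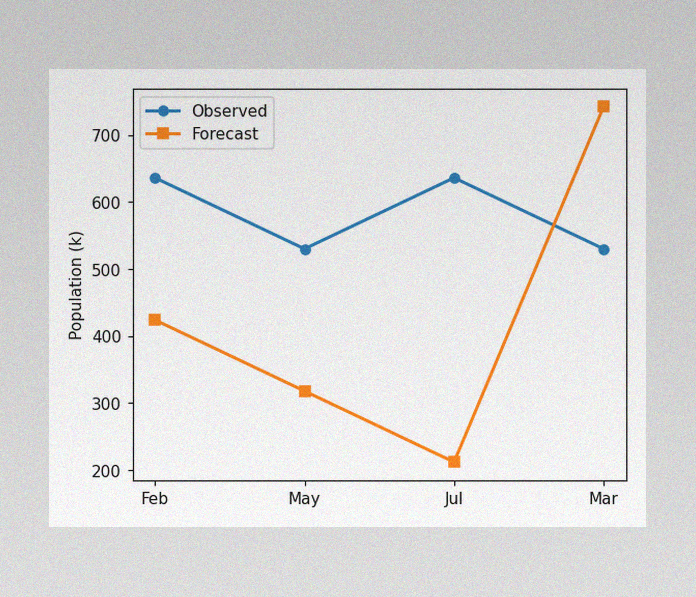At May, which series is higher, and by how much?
Observed, by 212k

The image has some photo noise and uneven lighting. At May, Observed sits above the other line by 212k.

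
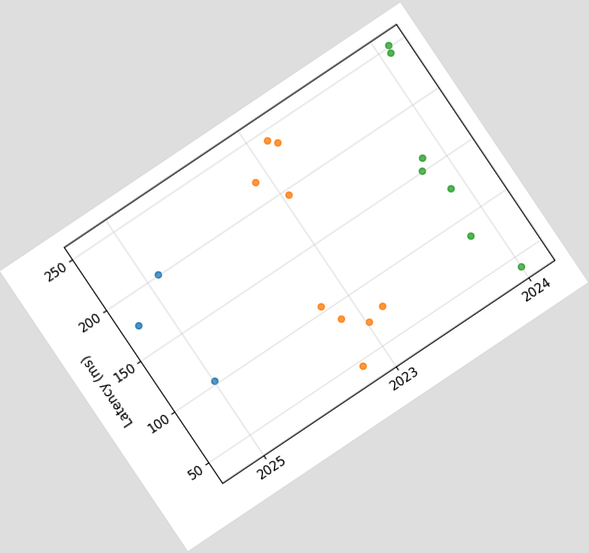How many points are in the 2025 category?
The chart is tilted about 34° counter-clockwise. Counting the markers in the 2025 column gives 3.

3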